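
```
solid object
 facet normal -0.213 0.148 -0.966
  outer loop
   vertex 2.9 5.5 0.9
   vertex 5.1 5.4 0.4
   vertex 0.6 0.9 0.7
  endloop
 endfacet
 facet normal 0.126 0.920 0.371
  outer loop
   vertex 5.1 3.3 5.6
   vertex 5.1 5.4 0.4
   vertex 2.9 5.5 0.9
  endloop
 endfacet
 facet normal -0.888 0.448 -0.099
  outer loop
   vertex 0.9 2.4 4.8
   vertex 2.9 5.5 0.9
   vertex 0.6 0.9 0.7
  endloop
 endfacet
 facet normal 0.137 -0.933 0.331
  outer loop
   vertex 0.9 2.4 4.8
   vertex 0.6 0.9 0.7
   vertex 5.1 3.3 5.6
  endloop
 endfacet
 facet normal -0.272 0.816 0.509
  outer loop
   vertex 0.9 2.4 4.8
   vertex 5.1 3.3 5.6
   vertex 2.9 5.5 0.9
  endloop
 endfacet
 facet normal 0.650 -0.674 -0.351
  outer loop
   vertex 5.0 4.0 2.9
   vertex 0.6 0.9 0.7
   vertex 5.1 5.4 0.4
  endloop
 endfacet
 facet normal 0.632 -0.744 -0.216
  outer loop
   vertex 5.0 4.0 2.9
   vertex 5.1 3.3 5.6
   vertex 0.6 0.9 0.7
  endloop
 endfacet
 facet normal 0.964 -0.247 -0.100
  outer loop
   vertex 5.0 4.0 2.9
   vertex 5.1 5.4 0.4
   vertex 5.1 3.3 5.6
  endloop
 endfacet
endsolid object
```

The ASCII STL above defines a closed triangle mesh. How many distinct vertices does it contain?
6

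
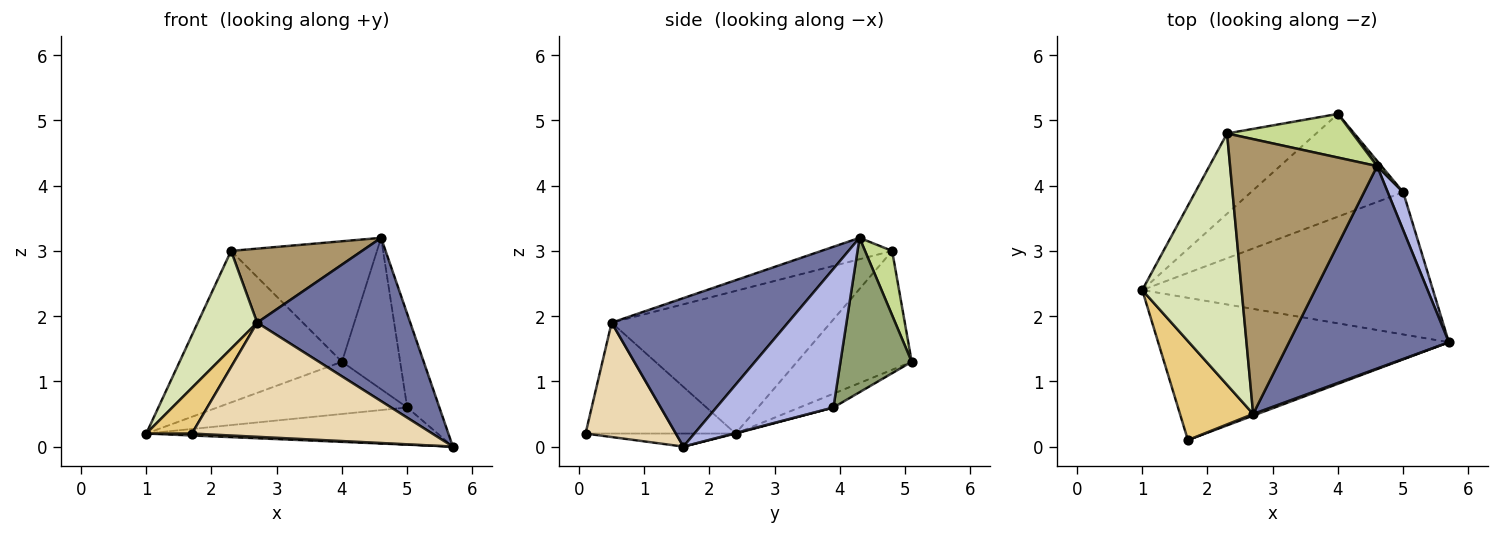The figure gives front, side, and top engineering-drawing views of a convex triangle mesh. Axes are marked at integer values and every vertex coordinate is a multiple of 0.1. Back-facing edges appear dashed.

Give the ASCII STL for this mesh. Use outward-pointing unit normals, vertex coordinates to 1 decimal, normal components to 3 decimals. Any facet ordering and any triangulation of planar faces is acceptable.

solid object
 facet normal 0.586 -0.509 0.631
  outer loop
   vertex 2.7 0.5 1.9
   vertex 5.7 1.6 0.0
   vertex 4.6 4.3 3.2
  endloop
 endfacet
 facet normal 0.002 0.253 -0.967
  outer loop
   vertex 5.0 3.9 0.6
   vertex 5.7 1.6 0.0
   vertex 1.0 2.4 0.2
  endloop
 endfacet
 facet normal -0.080 0.451 -0.889
  outer loop
   vertex 5.0 3.9 0.6
   vertex 1.0 2.4 0.2
   vertex 4.0 5.1 1.3
  endloop
 endfacet
 facet normal 0.959 0.264 0.107
  outer loop
   vertex 5.0 3.9 0.6
   vertex 4.6 4.3 3.2
   vertex 5.7 1.6 0.0
  endloop
 endfacet
 facet normal 0.774 0.632 0.022
  outer loop
   vertex 5.0 3.9 0.6
   vertex 4.0 5.1 1.3
   vertex 4.6 4.3 3.2
  endloop
 endfacet
 facet normal -0.529 0.750 -0.397
  outer loop
   vertex 2.3 4.8 3.0
   vertex 4.0 5.1 1.3
   vertex 1.0 2.4 0.2
  endloop
 endfacet
 facet normal 0.172 0.926 0.336
  outer loop
   vertex 2.3 4.8 3.0
   vertex 4.6 4.3 3.2
   vertex 4.0 5.1 1.3
  endloop
 endfacet
 facet normal -0.801 -0.217 0.558
  outer loop
   vertex 2.3 4.8 3.0
   vertex 1.0 2.4 0.2
   vertex 2.7 0.5 1.9
  endloop
 endfacet
 facet normal -0.139 -0.258 0.956
  outer loop
   vertex 2.3 4.8 3.0
   vertex 2.7 0.5 1.9
   vertex 4.6 4.3 3.2
  endloop
 endfacet
 facet normal -0.045 -0.014 -0.999
  outer loop
   vertex 1.7 0.1 0.2
   vertex 1.0 2.4 0.2
   vertex 5.7 1.6 0.0
  endloop
 endfacet
 facet normal -0.809 -0.246 0.534
  outer loop
   vertex 1.7 0.1 0.2
   vertex 2.7 0.5 1.9
   vertex 1.0 2.4 0.2
  endloop
 endfacet
 facet normal 0.352 -0.936 0.013
  outer loop
   vertex 1.7 0.1 0.2
   vertex 5.7 1.6 0.0
   vertex 2.7 0.5 1.9
  endloop
 endfacet
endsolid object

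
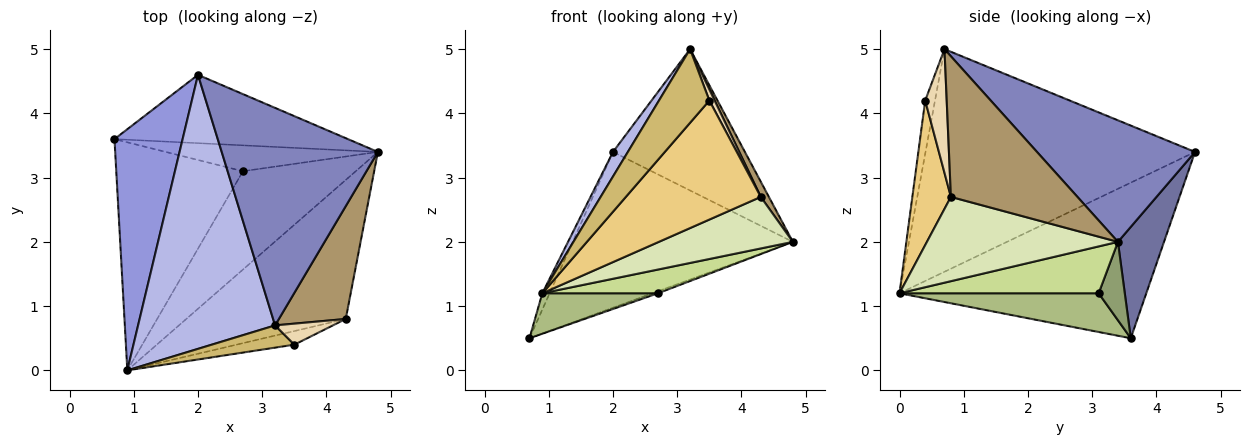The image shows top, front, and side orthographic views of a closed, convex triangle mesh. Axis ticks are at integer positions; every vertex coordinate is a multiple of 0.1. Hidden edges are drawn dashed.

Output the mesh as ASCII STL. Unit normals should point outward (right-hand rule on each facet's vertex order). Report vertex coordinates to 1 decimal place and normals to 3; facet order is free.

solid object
 facet normal 0.188 0.899 -0.395
  outer loop
   vertex 2.0 4.6 3.4
   vertex 4.8 3.4 2.0
   vertex 0.7 3.6 0.5
  endloop
 endfacet
 facet normal 0.547 0.456 0.702
  outer loop
   vertex 2.0 4.6 3.4
   vertex 3.2 0.7 5.0
   vertex 4.8 3.4 2.0
  endloop
 endfacet
 facet normal -0.916 0.027 0.401
  outer loop
   vertex 2.0 4.6 3.4
   vertex 0.7 3.6 0.5
   vertex 0.9 0.0 1.2
  endloop
 endfacet
 facet normal -0.851 -0.047 0.524
  outer loop
   vertex 2.0 4.6 3.4
   vertex 0.9 0.0 1.2
   vertex 3.2 0.7 5.0
  endloop
 endfacet
 facet normal 0.346 0.074 -0.935
  outer loop
   vertex 2.7 3.1 1.2
   vertex 0.7 3.6 0.5
   vertex 4.8 3.4 2.0
  endloop
 endfacet
 facet normal 0.288 -0.167 -0.943
  outer loop
   vertex 2.7 3.1 1.2
   vertex 0.9 0.0 1.2
   vertex 0.7 3.6 0.5
  endloop
 endfacet
 facet normal 0.374 -0.217 -0.901
  outer loop
   vertex 2.7 3.1 1.2
   vertex 4.8 3.4 2.0
   vertex 0.9 0.0 1.2
  endloop
 endfacet
 facet normal 0.444 -0.312 -0.840
  outer loop
   vertex 4.3 0.8 2.7
   vertex 0.9 0.0 1.2
   vertex 4.8 3.4 2.0
  endloop
 endfacet
 facet normal 0.902 -0.058 0.429
  outer loop
   vertex 4.3 0.8 2.7
   vertex 4.8 3.4 2.0
   vertex 3.2 0.7 5.0
  endloop
 endfacet
 facet normal -0.183 -0.941 0.284
  outer loop
   vertex 3.5 0.4 4.2
   vertex 3.2 0.7 5.0
   vertex 0.9 0.0 1.2
  endloop
 endfacet
 facet normal 0.273 -0.956 -0.109
  outer loop
   vertex 3.5 0.4 4.2
   vertex 0.9 0.0 1.2
   vertex 4.3 0.8 2.7
  endloop
 endfacet
 facet normal 0.884 -0.218 0.413
  outer loop
   vertex 3.5 0.4 4.2
   vertex 4.3 0.8 2.7
   vertex 3.2 0.7 5.0
  endloop
 endfacet
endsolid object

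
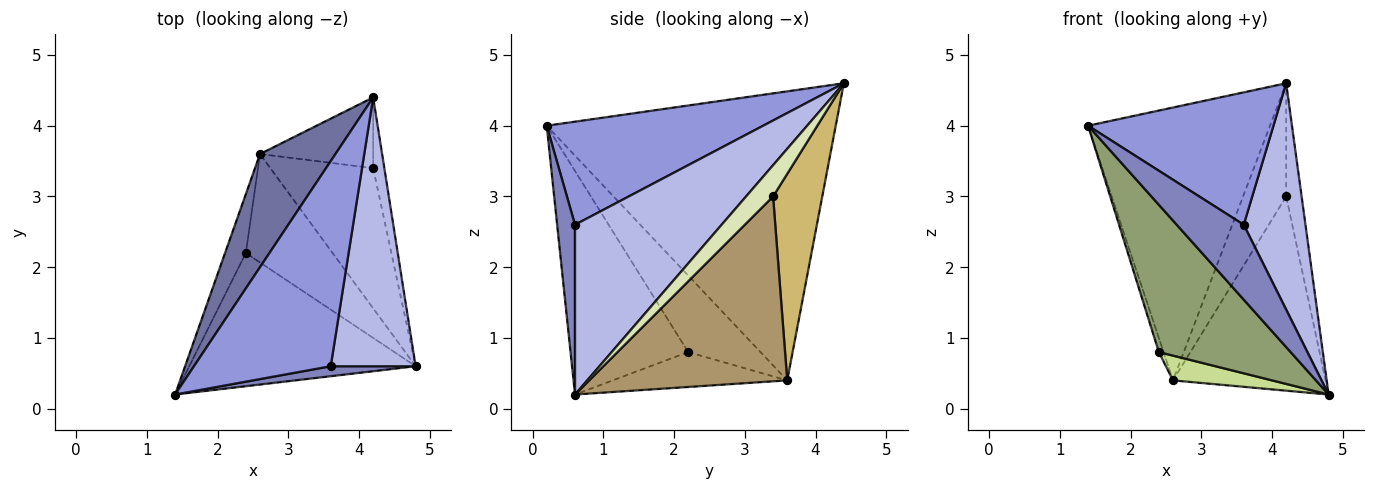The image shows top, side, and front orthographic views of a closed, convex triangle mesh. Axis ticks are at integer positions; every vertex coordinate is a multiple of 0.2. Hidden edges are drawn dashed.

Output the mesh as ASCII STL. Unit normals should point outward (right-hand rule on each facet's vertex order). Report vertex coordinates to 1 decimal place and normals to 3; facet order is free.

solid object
 facet normal -0.826 0.520 0.216
  outer loop
   vertex 2.6 3.6 0.4
   vertex 1.4 0.2 4.0
   vertex 4.2 4.4 4.6
  endloop
 endfacet
 facet normal 0.256 -0.958 0.128
  outer loop
   vertex 3.6 0.6 2.6
   vertex 1.4 0.2 4.0
   vertex 4.8 0.6 0.2
  endloop
 endfacet
 facet normal 0.535 -0.458 0.710
  outer loop
   vertex 3.6 0.6 2.6
   vertex 4.2 4.4 4.6
   vertex 1.4 0.2 4.0
  endloop
 endfacet
 facet normal 0.837 -0.352 0.419
  outer loop
   vertex 3.6 0.6 2.6
   vertex 4.8 0.6 0.2
   vertex 4.2 4.4 4.6
  endloop
 endfacet
 facet normal -0.552 -0.619 -0.559
  outer loop
   vertex 2.4 2.2 0.8
   vertex 4.8 0.6 0.2
   vertex 1.4 0.2 4.0
  endloop
 endfacet
 facet normal -0.963 0.063 -0.262
  outer loop
   vertex 2.4 2.2 0.8
   vertex 1.4 0.2 4.0
   vertex 2.6 3.6 0.4
  endloop
 endfacet
 facet normal -0.365 -0.207 -0.908
  outer loop
   vertex 2.4 2.2 0.8
   vertex 2.6 3.6 0.4
   vertex 4.8 0.6 0.2
  endloop
 endfacet
 facet normal 0.829 0.474 -0.296
  outer loop
   vertex 4.2 3.4 3.0
   vertex 4.2 4.4 4.6
   vertex 4.8 0.6 0.2
  endloop
 endfacet
 facet normal 0.725 0.559 -0.403
  outer loop
   vertex 4.2 3.4 3.0
   vertex 4.8 0.6 0.2
   vertex 2.6 3.6 0.4
  endloop
 endfacet
 facet normal 0.695 0.610 -0.381
  outer loop
   vertex 4.2 3.4 3.0
   vertex 2.6 3.6 0.4
   vertex 4.2 4.4 4.6
  endloop
 endfacet
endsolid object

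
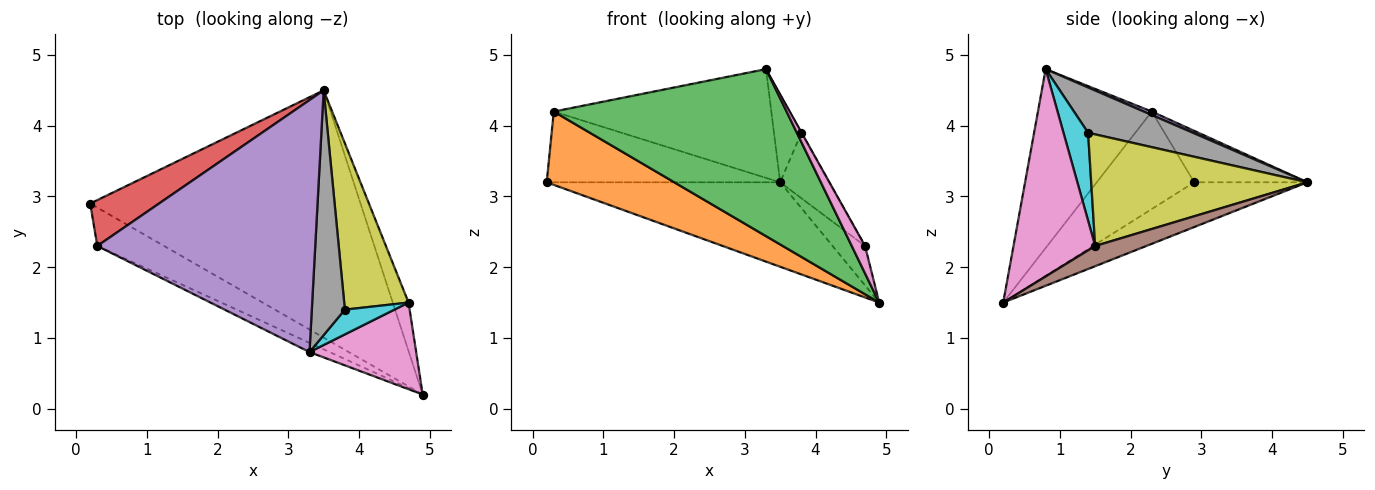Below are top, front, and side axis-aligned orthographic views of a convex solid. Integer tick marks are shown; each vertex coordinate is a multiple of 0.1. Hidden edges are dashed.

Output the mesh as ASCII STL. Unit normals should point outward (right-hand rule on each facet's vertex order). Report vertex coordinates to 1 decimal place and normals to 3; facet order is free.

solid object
 facet normal -0.155 0.319 -0.935
  outer loop
   vertex 3.5 4.5 3.2
   vertex 4.9 0.2 1.5
   vertex 0.2 2.9 3.2
  endloop
 endfacet
 facet normal -0.560 -0.734 -0.384
  outer loop
   vertex 0.3 2.3 4.2
   vertex 0.2 2.9 3.2
   vertex 4.9 0.2 1.5
  endloop
 endfacet
 facet normal -0.439 -0.897 -0.050
  outer loop
   vertex 0.3 2.3 4.2
   vertex 4.9 0.2 1.5
   vertex 3.3 0.8 4.8
  endloop
 endfacet
 facet normal -0.377 0.777 0.504
  outer loop
   vertex 0.3 2.3 4.2
   vertex 3.5 4.5 3.2
   vertex 0.2 2.9 3.2
  endloop
 endfacet
 facet normal 0.014 0.396 0.918
  outer loop
   vertex 0.3 2.3 4.2
   vertex 3.3 0.8 4.8
   vertex 3.5 4.5 3.2
  endloop
 endfacet
 facet normal 0.705 0.447 -0.550
  outer loop
   vertex 4.7 1.5 2.3
   vertex 4.9 0.2 1.5
   vertex 3.5 4.5 3.2
  endloop
 endfacet
 facet normal 0.880 -0.143 0.453
  outer loop
   vertex 4.7 1.5 2.3
   vertex 3.3 0.8 4.8
   vertex 4.9 0.2 1.5
  endloop
 endfacet
 facet normal 0.790 0.207 0.577
  outer loop
   vertex 3.8 1.4 3.9
   vertex 3.5 4.5 3.2
   vertex 3.3 0.8 4.8
  endloop
 endfacet
 facet normal 0.850 0.193 0.490
  outer loop
   vertex 3.8 1.4 3.9
   vertex 4.7 1.5 2.3
   vertex 3.5 4.5 3.2
  endloop
 endfacet
 facet normal 0.871 0.010 0.491
  outer loop
   vertex 3.8 1.4 3.9
   vertex 3.3 0.8 4.8
   vertex 4.7 1.5 2.3
  endloop
 endfacet
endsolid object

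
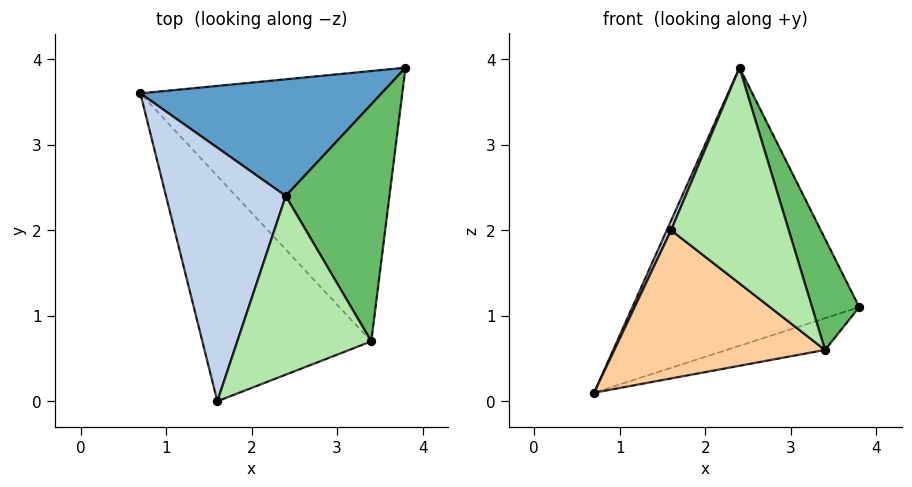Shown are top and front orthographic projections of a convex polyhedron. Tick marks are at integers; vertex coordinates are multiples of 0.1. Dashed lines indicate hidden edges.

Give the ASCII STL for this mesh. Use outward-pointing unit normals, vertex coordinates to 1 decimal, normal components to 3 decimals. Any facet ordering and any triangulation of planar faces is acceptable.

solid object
 facet normal -0.209 0.902 0.378
  outer loop
   vertex 2.4 2.4 3.9
   vertex 3.8 3.9 1.1
   vertex 0.7 3.6 0.1
  endloop
 endfacet
 facet normal -0.914 -0.015 0.404
  outer loop
   vertex 2.4 2.4 3.9
   vertex 0.7 3.6 0.1
   vertex 1.6 0.0 2.0
  endloop
 endfacet
 facet normal 0.295 0.111 -0.949
  outer loop
   vertex 3.4 0.7 0.6
   vertex 0.7 3.6 0.1
   vertex 3.8 3.9 1.1
  endloop
 endfacet
 facet normal -0.400 -0.504 -0.766
  outer loop
   vertex 3.4 0.7 0.6
   vertex 1.6 0.0 2.0
   vertex 0.7 3.6 0.1
  endloop
 endfacet
 facet normal 0.915 -0.171 0.366
  outer loop
   vertex 3.4 0.7 0.6
   vertex 3.8 3.9 1.1
   vertex 2.4 2.4 3.9
  endloop
 endfacet
 facet normal 0.623 -0.603 0.499
  outer loop
   vertex 3.4 0.7 0.6
   vertex 2.4 2.4 3.9
   vertex 1.6 0.0 2.0
  endloop
 endfacet
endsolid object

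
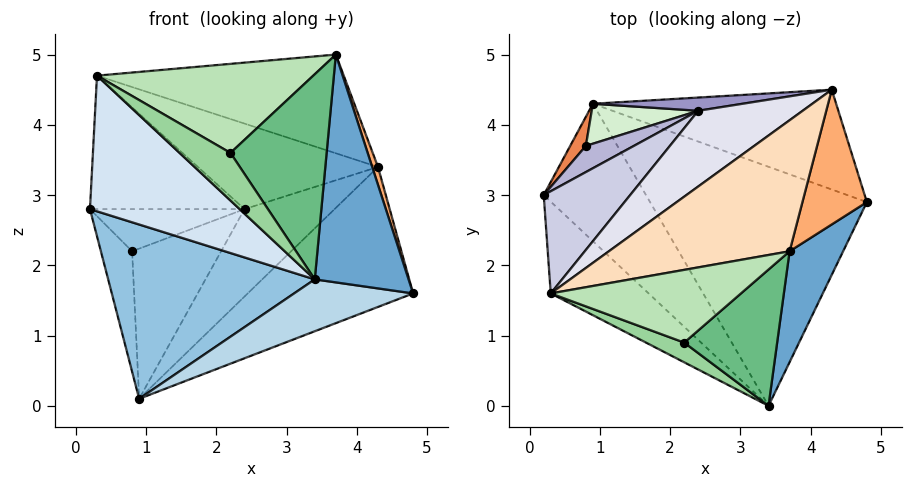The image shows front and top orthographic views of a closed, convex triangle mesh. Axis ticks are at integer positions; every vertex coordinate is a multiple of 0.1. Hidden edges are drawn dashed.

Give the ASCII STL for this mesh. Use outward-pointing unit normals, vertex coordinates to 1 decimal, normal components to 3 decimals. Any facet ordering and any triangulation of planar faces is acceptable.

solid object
 facet normal 0.887 -0.414 0.202
  outer loop
   vertex 3.7 2.2 5.0
   vertex 3.4 0.0 1.8
   vertex 4.8 2.9 1.6
  endloop
 endfacet
 facet normal -0.681 -0.575 -0.453
  outer loop
   vertex 0.9 4.3 0.1
   vertex 3.4 0.0 1.8
   vertex 0.2 3.0 2.8
  endloop
 endfacet
 facet normal 0.287 -0.203 -0.936
  outer loop
   vertex 0.9 4.3 0.1
   vertex 4.8 2.9 1.6
   vertex 3.4 0.0 1.8
  endloop
 endfacet
 facet normal -0.689 -0.600 -0.406
  outer loop
   vertex 0.3 1.6 4.7
   vertex 0.2 3.0 2.8
   vertex 3.4 0.0 1.8
  endloop
 endfacet
 facet normal -0.669 0.723 0.175
  outer loop
   vertex 0.8 3.7 2.2
   vertex 0.9 4.3 0.1
   vertex 0.2 3.0 2.8
  endloop
 endfacet
 facet normal 0.953 -0.040 0.300
  outer loop
   vertex 4.3 4.5 3.4
   vertex 3.7 2.2 5.0
   vertex 4.8 2.9 1.6
  endloop
 endfacet
 facet normal 0.458 0.724 -0.516
  outer loop
   vertex 4.3 4.5 3.4
   vertex 4.8 2.9 1.6
   vertex 0.9 4.3 0.1
  endloop
 endfacet
 facet normal -0.174 0.593 0.787
  outer loop
   vertex 4.3 4.5 3.4
   vertex 0.3 1.6 4.7
   vertex 3.7 2.2 5.0
  endloop
 endfacet
 facet normal 0.201 -0.816 0.542
  outer loop
   vertex 2.2 0.9 3.6
   vertex 3.4 0.0 1.8
   vertex 3.7 2.2 5.0
  endloop
 endfacet
 facet normal -0.118 -0.917 0.380
  outer loop
   vertex 2.2 0.9 3.6
   vertex 0.3 1.6 4.7
   vertex 3.4 0.0 1.8
  endloop
 endfacet
 facet normal 0.081 -0.772 0.630
  outer loop
   vertex 2.2 0.9 3.6
   vertex 3.7 2.2 5.0
   vertex 0.3 1.6 4.7
  endloop
 endfacet
 facet normal -0.370 0.898 0.239
  outer loop
   vertex 2.4 4.2 2.8
   vertex 0.9 4.3 0.1
   vertex 0.8 3.7 2.2
  endloop
 endfacet
 facet normal -0.199 0.969 0.147
  outer loop
   vertex 2.4 4.2 2.8
   vertex 4.3 4.5 3.4
   vertex 0.9 4.3 0.1
  endloop
 endfacet
 facet normal -0.420 0.771 0.479
  outer loop
   vertex 2.4 4.2 2.8
   vertex 0.8 3.7 2.2
   vertex 0.2 3.0 2.8
  endloop
 endfacet
 facet normal -0.397 0.729 0.558
  outer loop
   vertex 2.4 4.2 2.8
   vertex 0.2 3.0 2.8
   vertex 0.3 1.6 4.7
  endloop
 endfacet
 facet normal -0.311 0.712 0.630
  outer loop
   vertex 2.4 4.2 2.8
   vertex 0.3 1.6 4.7
   vertex 4.3 4.5 3.4
  endloop
 endfacet
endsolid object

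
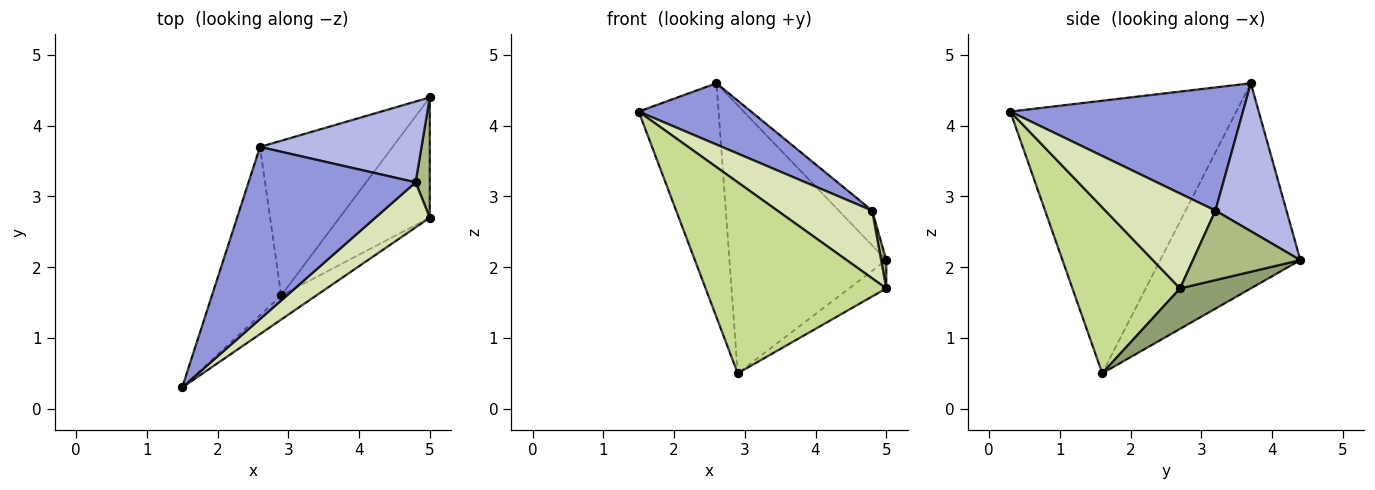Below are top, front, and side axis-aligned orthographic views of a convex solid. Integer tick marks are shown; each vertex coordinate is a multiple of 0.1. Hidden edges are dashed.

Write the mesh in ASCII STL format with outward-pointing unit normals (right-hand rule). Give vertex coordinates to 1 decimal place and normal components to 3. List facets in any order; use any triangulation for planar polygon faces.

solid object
 facet normal -0.917 0.324 -0.233
  outer loop
   vertex 2.9 1.6 0.5
   vertex 1.5 0.3 4.2
   vertex 2.6 3.7 4.6
  endloop
 endfacet
 facet normal -0.612 0.685 -0.396
  outer loop
   vertex 2.9 1.6 0.5
   vertex 2.6 3.7 4.6
   vertex 5.0 4.4 2.1
  endloop
 endfacet
 facet normal 0.570 -0.276 0.774
  outer loop
   vertex 4.8 3.2 2.8
   vertex 2.6 3.7 4.6
   vertex 1.5 0.3 4.2
  endloop
 endfacet
 facet normal 0.644 0.303 0.703
  outer loop
   vertex 4.8 3.2 2.8
   vertex 5.0 4.4 2.1
   vertex 2.6 3.7 4.6
  endloop
 endfacet
 facet normal 0.400 0.210 -0.892
  outer loop
   vertex 5.0 2.7 1.7
   vertex 2.9 1.6 0.5
   vertex 5.0 4.4 2.1
  endloop
 endfacet
 facet normal 0.979 -0.047 0.199
  outer loop
   vertex 5.0 2.7 1.7
   vertex 5.0 4.4 2.1
   vertex 4.8 3.2 2.8
  endloop
 endfacet
 facet normal 0.509 -0.854 -0.108
  outer loop
   vertex 5.0 2.7 1.7
   vertex 1.5 0.3 4.2
   vertex 2.9 1.6 0.5
  endloop
 endfacet
 facet normal 0.695 -0.599 0.398
  outer loop
   vertex 5.0 2.7 1.7
   vertex 4.8 3.2 2.8
   vertex 1.5 0.3 4.2
  endloop
 endfacet
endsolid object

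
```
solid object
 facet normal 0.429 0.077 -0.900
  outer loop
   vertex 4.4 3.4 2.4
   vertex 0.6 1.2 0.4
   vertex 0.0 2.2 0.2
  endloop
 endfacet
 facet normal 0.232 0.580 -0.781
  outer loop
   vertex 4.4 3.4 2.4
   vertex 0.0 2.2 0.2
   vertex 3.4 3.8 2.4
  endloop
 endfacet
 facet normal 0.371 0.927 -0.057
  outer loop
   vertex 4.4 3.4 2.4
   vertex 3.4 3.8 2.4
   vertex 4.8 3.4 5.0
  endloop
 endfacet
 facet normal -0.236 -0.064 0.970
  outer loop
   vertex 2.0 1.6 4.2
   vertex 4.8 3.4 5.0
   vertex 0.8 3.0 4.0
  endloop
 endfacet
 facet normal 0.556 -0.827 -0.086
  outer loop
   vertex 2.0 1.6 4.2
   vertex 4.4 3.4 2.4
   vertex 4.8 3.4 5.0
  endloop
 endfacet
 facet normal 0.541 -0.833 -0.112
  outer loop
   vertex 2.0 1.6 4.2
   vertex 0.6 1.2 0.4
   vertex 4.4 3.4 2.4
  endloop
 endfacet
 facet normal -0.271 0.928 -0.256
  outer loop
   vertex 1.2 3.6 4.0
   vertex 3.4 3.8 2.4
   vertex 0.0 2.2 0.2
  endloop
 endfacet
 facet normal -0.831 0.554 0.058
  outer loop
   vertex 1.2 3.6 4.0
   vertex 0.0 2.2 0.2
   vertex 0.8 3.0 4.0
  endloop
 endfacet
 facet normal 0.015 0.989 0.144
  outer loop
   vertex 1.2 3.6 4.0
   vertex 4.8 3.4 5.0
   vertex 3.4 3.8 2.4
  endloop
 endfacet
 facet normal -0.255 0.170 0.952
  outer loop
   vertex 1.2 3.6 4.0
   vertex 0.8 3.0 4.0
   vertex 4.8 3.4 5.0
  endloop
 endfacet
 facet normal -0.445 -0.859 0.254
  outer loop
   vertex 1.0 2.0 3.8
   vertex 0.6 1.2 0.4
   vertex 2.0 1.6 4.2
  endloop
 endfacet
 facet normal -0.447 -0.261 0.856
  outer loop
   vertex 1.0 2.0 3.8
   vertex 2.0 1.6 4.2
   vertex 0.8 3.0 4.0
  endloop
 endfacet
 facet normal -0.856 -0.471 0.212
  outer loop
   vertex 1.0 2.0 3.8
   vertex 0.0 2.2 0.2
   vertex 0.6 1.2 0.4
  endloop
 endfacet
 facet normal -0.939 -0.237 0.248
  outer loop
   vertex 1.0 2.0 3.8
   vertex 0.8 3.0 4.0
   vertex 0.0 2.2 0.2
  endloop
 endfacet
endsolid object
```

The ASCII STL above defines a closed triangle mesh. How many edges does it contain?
21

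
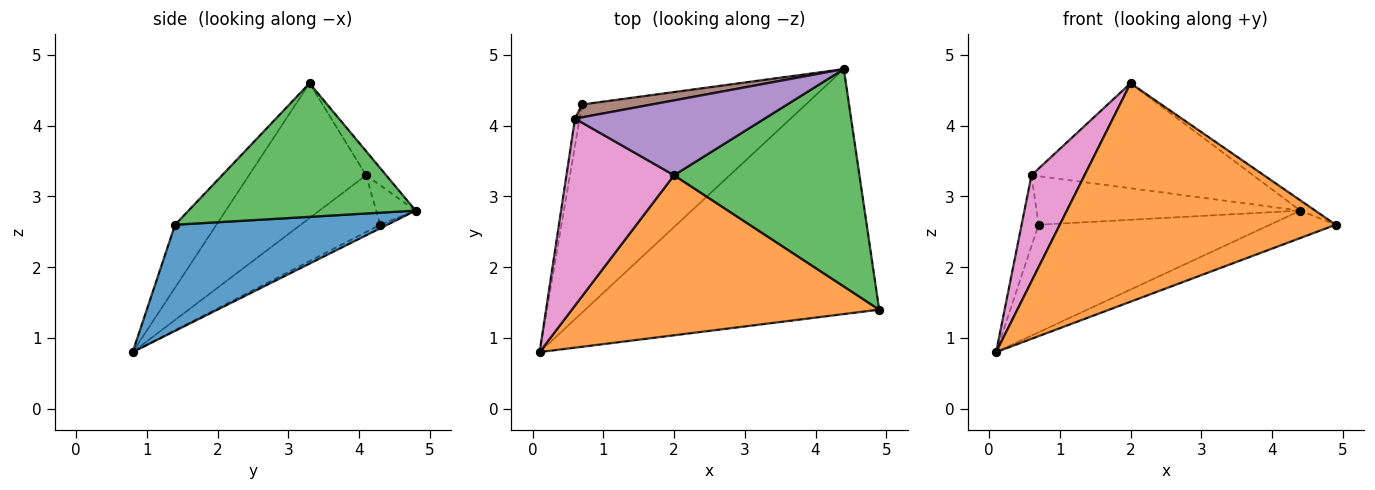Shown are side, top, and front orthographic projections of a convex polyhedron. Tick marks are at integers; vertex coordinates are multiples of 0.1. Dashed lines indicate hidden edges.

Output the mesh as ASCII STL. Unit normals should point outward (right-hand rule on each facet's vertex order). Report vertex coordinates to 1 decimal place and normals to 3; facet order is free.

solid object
 facet normal 0.338 0.105 -0.935
  outer loop
   vertex 4.4 4.8 2.8
   vertex 4.9 1.4 2.6
   vertex 0.1 0.8 0.8
  endloop
 endfacet
 facet normal -0.120 -0.801 0.587
  outer loop
   vertex 2.0 3.3 4.6
   vertex 0.1 0.8 0.8
   vertex 4.9 1.4 2.6
  endloop
 endfacet
 facet normal 0.584 0.038 0.811
  outer loop
   vertex 2.0 3.3 4.6
   vertex 4.9 1.4 2.6
   vertex 4.4 4.8 2.8
  endloop
 endfacet
 facet normal -0.014 0.459 -0.888
  outer loop
   vertex 0.7 4.3 2.6
   vertex 4.4 4.8 2.8
   vertex 0.1 0.8 0.8
  endloop
 endfacet
 facet normal -0.073 0.812 0.579
  outer loop
   vertex 0.6 4.1 3.3
   vertex 2.0 3.3 4.6
   vertex 4.4 4.8 2.8
  endloop
 endfacet
 facet normal -0.143 0.957 0.253
  outer loop
   vertex 0.6 4.1 3.3
   vertex 4.4 4.8 2.8
   vertex 0.7 4.3 2.6
  endloop
 endfacet
 facet normal -0.737 -0.334 0.588
  outer loop
   vertex 0.6 4.1 3.3
   vertex 0.1 0.8 0.8
   vertex 2.0 3.3 4.6
  endloop
 endfacet
 facet normal -0.975 0.208 -0.080
  outer loop
   vertex 0.6 4.1 3.3
   vertex 0.7 4.3 2.6
   vertex 0.1 0.8 0.8
  endloop
 endfacet
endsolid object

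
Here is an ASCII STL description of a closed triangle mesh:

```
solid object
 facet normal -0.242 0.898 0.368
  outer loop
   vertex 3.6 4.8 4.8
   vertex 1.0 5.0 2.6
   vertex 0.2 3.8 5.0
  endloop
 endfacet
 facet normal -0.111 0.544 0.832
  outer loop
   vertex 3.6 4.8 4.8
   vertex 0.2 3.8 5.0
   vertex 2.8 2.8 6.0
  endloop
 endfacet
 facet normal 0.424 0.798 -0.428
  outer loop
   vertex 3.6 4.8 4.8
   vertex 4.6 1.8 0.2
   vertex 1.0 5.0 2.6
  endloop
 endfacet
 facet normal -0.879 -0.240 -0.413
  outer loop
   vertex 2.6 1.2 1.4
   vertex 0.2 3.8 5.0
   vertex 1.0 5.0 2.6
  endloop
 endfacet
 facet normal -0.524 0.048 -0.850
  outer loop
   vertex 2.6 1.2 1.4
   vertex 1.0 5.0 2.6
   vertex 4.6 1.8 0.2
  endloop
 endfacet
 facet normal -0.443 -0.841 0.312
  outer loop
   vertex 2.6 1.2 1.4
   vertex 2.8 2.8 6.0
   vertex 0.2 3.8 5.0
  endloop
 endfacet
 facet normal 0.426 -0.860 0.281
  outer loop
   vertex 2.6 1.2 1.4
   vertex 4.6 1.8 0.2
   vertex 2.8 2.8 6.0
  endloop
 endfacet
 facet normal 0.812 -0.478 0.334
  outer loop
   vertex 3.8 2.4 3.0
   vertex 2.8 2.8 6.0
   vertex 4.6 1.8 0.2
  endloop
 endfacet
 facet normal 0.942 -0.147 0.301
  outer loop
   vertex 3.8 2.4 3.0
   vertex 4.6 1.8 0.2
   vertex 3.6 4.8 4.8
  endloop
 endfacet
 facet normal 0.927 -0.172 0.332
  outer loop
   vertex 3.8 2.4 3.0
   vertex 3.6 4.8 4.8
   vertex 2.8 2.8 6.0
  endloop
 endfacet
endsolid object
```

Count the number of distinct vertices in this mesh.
7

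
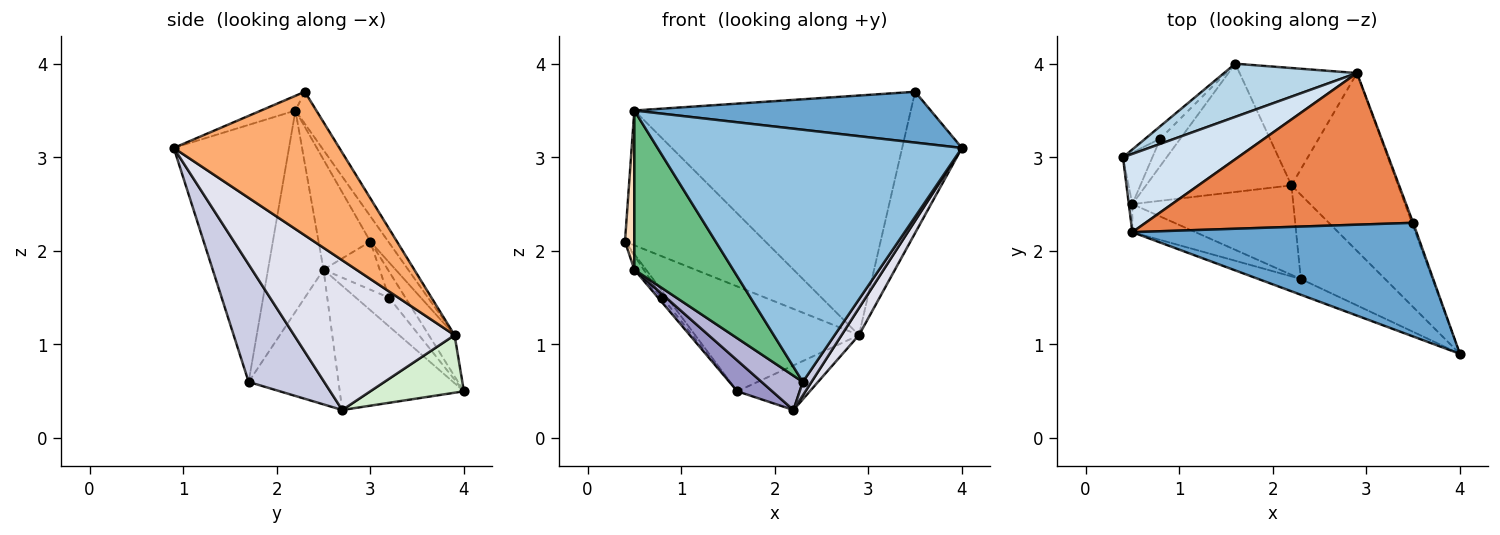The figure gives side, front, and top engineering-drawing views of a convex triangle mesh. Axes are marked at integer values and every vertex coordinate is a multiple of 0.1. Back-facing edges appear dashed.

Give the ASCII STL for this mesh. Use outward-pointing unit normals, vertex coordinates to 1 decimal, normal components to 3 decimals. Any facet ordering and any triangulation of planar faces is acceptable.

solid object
 facet normal -0.047 -0.408 0.912
  outer loop
   vertex 0.5 2.2 3.5
   vertex 4.0 0.9 3.1
   vertex 3.5 2.3 3.7
  endloop
 endfacet
 facet normal -0.353 -0.934 -0.058
  outer loop
   vertex 0.5 2.2 3.5
   vertex 2.3 1.7 0.6
   vertex 4.0 0.9 3.1
  endloop
 endfacet
 facet normal -0.139 0.883 0.448
  outer loop
   vertex 2.9 3.9 1.1
   vertex 1.6 4.0 0.5
   vertex 0.4 3.0 2.1
  endloop
 endfacet
 facet normal -0.110 0.860 0.499
  outer loop
   vertex 2.9 3.9 1.1
   vertex 0.4 3.0 2.1
   vertex 0.5 2.2 3.5
  endloop
 endfacet
 facet normal -0.064 0.843 0.534
  outer loop
   vertex 2.9 3.9 1.1
   vertex 0.5 2.2 3.5
   vertex 3.5 2.3 3.7
  endloop
 endfacet
 facet normal 0.941 0.339 -0.008
  outer loop
   vertex 2.9 3.9 1.1
   vertex 3.5 2.3 3.7
   vertex 4.0 0.9 3.1
  endloop
 endfacet
 facet normal -0.843 0.241 -0.482
  outer loop
   vertex 0.8 3.2 1.5
   vertex 0.4 3.0 2.1
   vertex 1.6 4.0 0.5
  endloop
 endfacet
 facet normal -0.984 -0.178 -0.031
  outer loop
   vertex 0.5 2.5 1.8
   vertex 0.5 2.2 3.5
   vertex 0.4 3.0 2.1
  endloop
 endfacet
 facet normal -0.484 -0.862 -0.152
  outer loop
   vertex 0.5 2.5 1.8
   vertex 2.3 1.7 0.6
   vertex 0.5 2.2 3.5
  endloop
 endfacet
 facet normal -0.845 0.141 -0.516
  outer loop
   vertex 0.5 2.5 1.8
   vertex 0.4 3.0 2.1
   vertex 0.8 3.2 1.5
  endloop
 endfacet
 facet normal -0.816 0.106 -0.568
  outer loop
   vertex 0.5 2.5 1.8
   vertex 0.8 3.2 1.5
   vertex 1.6 4.0 0.5
  endloop
 endfacet
 facet normal 0.417 0.323 -0.850
  outer loop
   vertex 2.2 2.7 0.3
   vertex 1.6 4.0 0.5
   vertex 2.9 3.9 1.1
  endloop
 endfacet
 facet normal -0.639 -0.180 -0.748
  outer loop
   vertex 2.2 2.7 0.3
   vertex 0.5 2.5 1.8
   vertex 1.6 4.0 0.5
  endloop
 endfacet
 facet normal -0.616 -0.282 -0.736
  outer loop
   vertex 2.2 2.7 0.3
   vertex 2.3 1.7 0.6
   vertex 0.5 2.5 1.8
  endloop
 endfacet
 facet normal 0.809 -0.093 -0.580
  outer loop
   vertex 2.2 2.7 0.3
   vertex 4.0 0.9 3.1
   vertex 2.3 1.7 0.6
  endloop
 endfacet
 facet normal 0.811 -0.088 -0.578
  outer loop
   vertex 2.2 2.7 0.3
   vertex 2.9 3.9 1.1
   vertex 4.0 0.9 3.1
  endloop
 endfacet
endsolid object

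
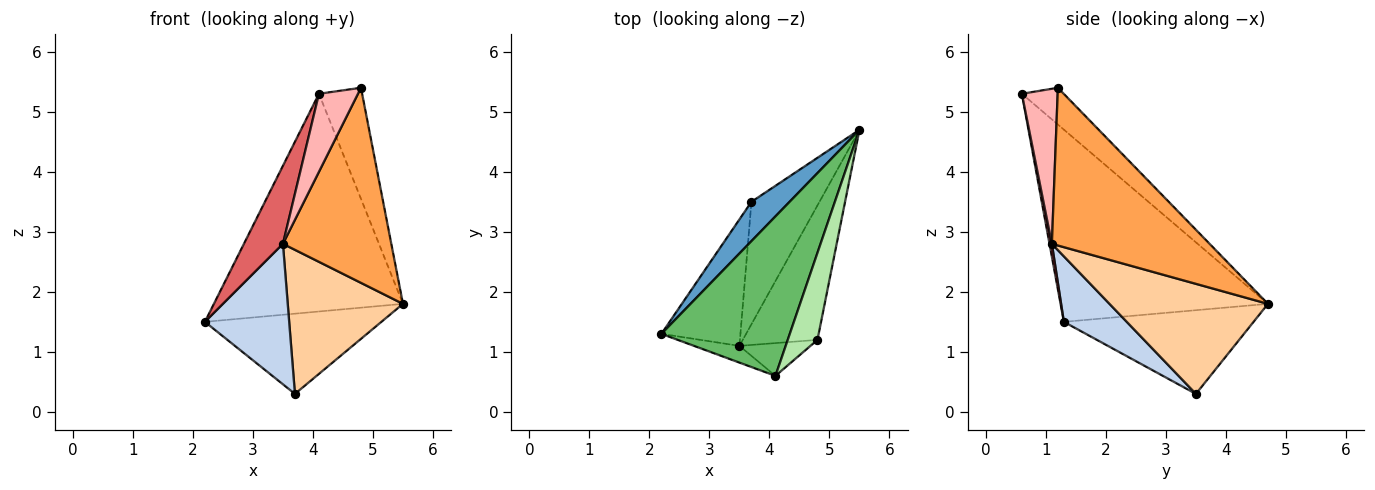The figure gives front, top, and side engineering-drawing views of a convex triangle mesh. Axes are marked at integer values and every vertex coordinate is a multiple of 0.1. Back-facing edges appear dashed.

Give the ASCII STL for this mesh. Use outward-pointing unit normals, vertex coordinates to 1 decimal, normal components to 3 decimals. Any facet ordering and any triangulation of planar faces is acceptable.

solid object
 facet normal -0.695 0.646 0.316
  outer loop
   vertex 3.7 3.5 0.3
   vertex 2.2 1.3 1.5
   vertex 5.5 4.7 1.8
  endloop
 endfacet
 facet normal 0.485 -0.650 -0.585
  outer loop
   vertex 3.5 1.1 2.8
   vertex 2.2 1.3 1.5
   vertex 3.7 3.5 0.3
  endloop
 endfacet
 facet normal 0.768 -0.528 -0.364
  outer loop
   vertex 3.5 1.1 2.8
   vertex 5.5 4.7 1.8
   vertex 4.8 1.2 5.4
  endloop
 endfacet
 facet normal 0.723 -0.526 -0.447
  outer loop
   vertex 3.5 1.1 2.8
   vertex 3.7 3.5 0.3
   vertex 5.5 4.7 1.8
  endloop
 endfacet
 facet normal -0.663 0.604 0.443
  outer loop
   vertex 4.1 0.6 5.3
   vertex 5.5 4.7 1.8
   vertex 2.2 1.3 1.5
  endloop
 endfacet
 facet normal -0.606 0.626 0.490
  outer loop
   vertex 4.1 0.6 5.3
   vertex 4.8 1.2 5.4
   vertex 5.5 4.7 1.8
  endloop
 endfacet
 facet normal 0.059 -0.976 -0.209
  outer loop
   vertex 4.1 0.6 5.3
   vertex 2.2 1.3 1.5
   vertex 3.5 1.1 2.8
  endloop
 endfacet
 facet normal 0.646 -0.704 -0.296
  outer loop
   vertex 4.1 0.6 5.3
   vertex 3.5 1.1 2.8
   vertex 4.8 1.2 5.4
  endloop
 endfacet
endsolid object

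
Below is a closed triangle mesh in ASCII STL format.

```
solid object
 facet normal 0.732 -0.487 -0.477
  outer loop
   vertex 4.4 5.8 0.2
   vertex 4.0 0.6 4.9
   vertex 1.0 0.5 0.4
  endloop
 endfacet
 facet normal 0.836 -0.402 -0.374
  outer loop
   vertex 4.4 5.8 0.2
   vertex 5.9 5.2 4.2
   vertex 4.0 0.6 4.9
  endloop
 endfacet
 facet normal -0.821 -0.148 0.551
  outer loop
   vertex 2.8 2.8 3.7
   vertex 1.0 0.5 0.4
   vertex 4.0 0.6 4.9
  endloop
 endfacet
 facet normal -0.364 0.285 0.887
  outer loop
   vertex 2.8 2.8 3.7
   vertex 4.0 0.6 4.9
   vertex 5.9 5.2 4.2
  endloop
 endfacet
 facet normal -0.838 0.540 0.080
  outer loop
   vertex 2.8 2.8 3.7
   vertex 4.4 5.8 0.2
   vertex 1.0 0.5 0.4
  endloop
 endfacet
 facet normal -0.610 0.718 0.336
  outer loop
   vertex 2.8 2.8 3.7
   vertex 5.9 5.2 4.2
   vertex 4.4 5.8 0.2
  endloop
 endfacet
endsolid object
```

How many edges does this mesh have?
9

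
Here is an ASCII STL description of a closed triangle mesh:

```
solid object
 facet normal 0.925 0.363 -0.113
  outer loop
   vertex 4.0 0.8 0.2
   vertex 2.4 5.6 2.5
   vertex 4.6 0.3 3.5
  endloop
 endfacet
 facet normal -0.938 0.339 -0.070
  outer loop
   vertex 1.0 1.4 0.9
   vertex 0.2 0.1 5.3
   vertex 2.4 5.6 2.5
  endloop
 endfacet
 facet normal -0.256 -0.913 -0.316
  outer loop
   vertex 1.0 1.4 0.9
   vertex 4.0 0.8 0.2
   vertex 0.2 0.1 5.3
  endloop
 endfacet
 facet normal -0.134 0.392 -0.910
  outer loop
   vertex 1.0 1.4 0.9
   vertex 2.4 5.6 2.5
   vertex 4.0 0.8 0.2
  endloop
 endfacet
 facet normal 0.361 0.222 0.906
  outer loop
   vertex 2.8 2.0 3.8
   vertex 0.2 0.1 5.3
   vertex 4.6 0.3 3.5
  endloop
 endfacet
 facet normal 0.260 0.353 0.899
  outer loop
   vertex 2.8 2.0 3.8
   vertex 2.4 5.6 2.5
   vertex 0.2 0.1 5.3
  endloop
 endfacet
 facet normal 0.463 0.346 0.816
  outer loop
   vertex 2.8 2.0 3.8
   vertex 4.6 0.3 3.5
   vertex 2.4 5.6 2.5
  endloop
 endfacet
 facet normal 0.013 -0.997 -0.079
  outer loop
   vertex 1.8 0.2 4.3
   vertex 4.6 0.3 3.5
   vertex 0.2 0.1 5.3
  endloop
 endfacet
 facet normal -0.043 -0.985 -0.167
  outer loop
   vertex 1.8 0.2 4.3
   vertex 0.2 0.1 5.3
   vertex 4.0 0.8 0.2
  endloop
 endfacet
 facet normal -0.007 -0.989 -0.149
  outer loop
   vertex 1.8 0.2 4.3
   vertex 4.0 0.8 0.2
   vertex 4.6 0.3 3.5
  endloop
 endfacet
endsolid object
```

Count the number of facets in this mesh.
10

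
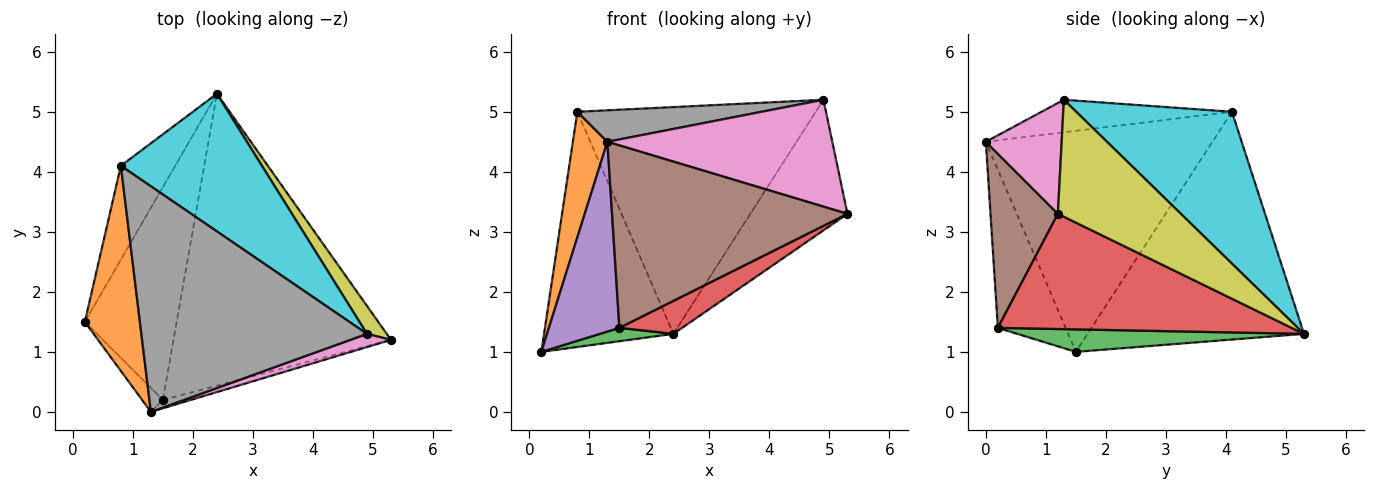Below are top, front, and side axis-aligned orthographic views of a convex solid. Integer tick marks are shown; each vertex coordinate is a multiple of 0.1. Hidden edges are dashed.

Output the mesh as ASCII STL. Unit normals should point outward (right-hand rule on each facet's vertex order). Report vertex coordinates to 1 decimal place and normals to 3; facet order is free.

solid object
 facet normal -0.841 0.503 -0.201
  outer loop
   vertex 0.8 4.1 5.0
   vertex 2.4 5.3 1.3
   vertex 0.2 1.5 1.0
  endloop
 endfacet
 facet normal -0.960 -0.146 0.239
  outer loop
   vertex 0.8 4.1 5.0
   vertex 0.2 1.5 1.0
   vertex 1.3 0.0 4.5
  endloop
 endfacet
 facet normal 0.237 -0.061 -0.970
  outer loop
   vertex 1.5 0.2 1.4
   vertex 0.2 1.5 1.0
   vertex 2.4 5.3 1.3
  endloop
 endfacet
 facet normal 0.466 -0.099 -0.879
  outer loop
   vertex 1.5 0.2 1.4
   vertex 2.4 5.3 1.3
   vertex 5.3 1.2 3.3
  endloop
 endfacet
 facet normal -0.690 -0.718 -0.091
  outer loop
   vertex 1.5 0.2 1.4
   vertex 1.3 0.0 4.5
   vertex 0.2 1.5 1.0
  endloop
 endfacet
 facet normal 0.275 -0.960 -0.044
  outer loop
   vertex 1.5 0.2 1.4
   vertex 5.3 1.2 3.3
   vertex 1.3 0.0 4.5
  endloop
 endfacet
 facet normal 0.317 -0.941 0.116
  outer loop
   vertex 4.9 1.3 5.2
   vertex 1.3 0.0 4.5
   vertex 5.3 1.2 3.3
  endloop
 endfacet
 facet normal -0.141 -0.137 0.980
  outer loop
   vertex 4.9 1.3 5.2
   vertex 0.8 4.1 5.0
   vertex 1.3 0.0 4.5
  endloop
 endfacet
 facet normal 0.778 0.614 0.131
  outer loop
   vertex 4.9 1.3 5.2
   vertex 5.3 1.2 3.3
   vertex 2.4 5.3 1.3
  endloop
 endfacet
 facet normal 0.488 0.746 0.453
  outer loop
   vertex 4.9 1.3 5.2
   vertex 2.4 5.3 1.3
   vertex 0.8 4.1 5.0
  endloop
 endfacet
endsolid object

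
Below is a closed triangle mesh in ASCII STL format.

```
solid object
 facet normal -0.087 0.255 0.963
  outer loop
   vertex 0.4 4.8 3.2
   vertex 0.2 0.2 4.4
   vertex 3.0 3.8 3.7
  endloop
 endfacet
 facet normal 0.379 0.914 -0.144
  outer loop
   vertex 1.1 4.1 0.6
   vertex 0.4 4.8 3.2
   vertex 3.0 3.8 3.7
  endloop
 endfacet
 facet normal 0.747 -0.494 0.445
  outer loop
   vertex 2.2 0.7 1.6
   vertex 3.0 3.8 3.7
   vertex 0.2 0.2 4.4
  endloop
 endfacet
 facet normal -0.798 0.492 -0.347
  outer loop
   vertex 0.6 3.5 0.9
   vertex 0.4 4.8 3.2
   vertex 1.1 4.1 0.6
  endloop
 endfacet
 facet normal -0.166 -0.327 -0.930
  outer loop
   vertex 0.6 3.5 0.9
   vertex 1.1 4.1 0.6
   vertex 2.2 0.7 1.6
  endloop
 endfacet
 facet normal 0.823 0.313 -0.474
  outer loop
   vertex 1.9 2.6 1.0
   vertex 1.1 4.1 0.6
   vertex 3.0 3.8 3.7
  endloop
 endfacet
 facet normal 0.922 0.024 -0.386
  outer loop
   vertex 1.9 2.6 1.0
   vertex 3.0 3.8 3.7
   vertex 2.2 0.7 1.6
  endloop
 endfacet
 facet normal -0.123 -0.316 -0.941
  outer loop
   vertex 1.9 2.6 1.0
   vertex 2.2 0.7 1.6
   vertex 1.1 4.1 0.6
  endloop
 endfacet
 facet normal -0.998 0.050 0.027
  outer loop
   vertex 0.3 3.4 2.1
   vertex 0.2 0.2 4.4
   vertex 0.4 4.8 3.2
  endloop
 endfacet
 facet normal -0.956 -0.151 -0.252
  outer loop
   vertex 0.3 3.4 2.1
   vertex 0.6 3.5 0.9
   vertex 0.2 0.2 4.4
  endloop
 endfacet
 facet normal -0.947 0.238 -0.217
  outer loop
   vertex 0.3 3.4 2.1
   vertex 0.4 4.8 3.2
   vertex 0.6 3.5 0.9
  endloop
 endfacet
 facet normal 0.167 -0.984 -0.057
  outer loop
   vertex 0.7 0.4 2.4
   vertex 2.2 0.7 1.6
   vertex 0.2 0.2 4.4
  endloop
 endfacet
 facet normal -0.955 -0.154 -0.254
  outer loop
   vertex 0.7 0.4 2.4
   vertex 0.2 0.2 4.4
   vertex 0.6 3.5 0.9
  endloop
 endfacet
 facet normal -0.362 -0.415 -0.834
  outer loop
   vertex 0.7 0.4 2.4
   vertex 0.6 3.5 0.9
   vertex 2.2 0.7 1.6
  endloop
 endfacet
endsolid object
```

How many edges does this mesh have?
21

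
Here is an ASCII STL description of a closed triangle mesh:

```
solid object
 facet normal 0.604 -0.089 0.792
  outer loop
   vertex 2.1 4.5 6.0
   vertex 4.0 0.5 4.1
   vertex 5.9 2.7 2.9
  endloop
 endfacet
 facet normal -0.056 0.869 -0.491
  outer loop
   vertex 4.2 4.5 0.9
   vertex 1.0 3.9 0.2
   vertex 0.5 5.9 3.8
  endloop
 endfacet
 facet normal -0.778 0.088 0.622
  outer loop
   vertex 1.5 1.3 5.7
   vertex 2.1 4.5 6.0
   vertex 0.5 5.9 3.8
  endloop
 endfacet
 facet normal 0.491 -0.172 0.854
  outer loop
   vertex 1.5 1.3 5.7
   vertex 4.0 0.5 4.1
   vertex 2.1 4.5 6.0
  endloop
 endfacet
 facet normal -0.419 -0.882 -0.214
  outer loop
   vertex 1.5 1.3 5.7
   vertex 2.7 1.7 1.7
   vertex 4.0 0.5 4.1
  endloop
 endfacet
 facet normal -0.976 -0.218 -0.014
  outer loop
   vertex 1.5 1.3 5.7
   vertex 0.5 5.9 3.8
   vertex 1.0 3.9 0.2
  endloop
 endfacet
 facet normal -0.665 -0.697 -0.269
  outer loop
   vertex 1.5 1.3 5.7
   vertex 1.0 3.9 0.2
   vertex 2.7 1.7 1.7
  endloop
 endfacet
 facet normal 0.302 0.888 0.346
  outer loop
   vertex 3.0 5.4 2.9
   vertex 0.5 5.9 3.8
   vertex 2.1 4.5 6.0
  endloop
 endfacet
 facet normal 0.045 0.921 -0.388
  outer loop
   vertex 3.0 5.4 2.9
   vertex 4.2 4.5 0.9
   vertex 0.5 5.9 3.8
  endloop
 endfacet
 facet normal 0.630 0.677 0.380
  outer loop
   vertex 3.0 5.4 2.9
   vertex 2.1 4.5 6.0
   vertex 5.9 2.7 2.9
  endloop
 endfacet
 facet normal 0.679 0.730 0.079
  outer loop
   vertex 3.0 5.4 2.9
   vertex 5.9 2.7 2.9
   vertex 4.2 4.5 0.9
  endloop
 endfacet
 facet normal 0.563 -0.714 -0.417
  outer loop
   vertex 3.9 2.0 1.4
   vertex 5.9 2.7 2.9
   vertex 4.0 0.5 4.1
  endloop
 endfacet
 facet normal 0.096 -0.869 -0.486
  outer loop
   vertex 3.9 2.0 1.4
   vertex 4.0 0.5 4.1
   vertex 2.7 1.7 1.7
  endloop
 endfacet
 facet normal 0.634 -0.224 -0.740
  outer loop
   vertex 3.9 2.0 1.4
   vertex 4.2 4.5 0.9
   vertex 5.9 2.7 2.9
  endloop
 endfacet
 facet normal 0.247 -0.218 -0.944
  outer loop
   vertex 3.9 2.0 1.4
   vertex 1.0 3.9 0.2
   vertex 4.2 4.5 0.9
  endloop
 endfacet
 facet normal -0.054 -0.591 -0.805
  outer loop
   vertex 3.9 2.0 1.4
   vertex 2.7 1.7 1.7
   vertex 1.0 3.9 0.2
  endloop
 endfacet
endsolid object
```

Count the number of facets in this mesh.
16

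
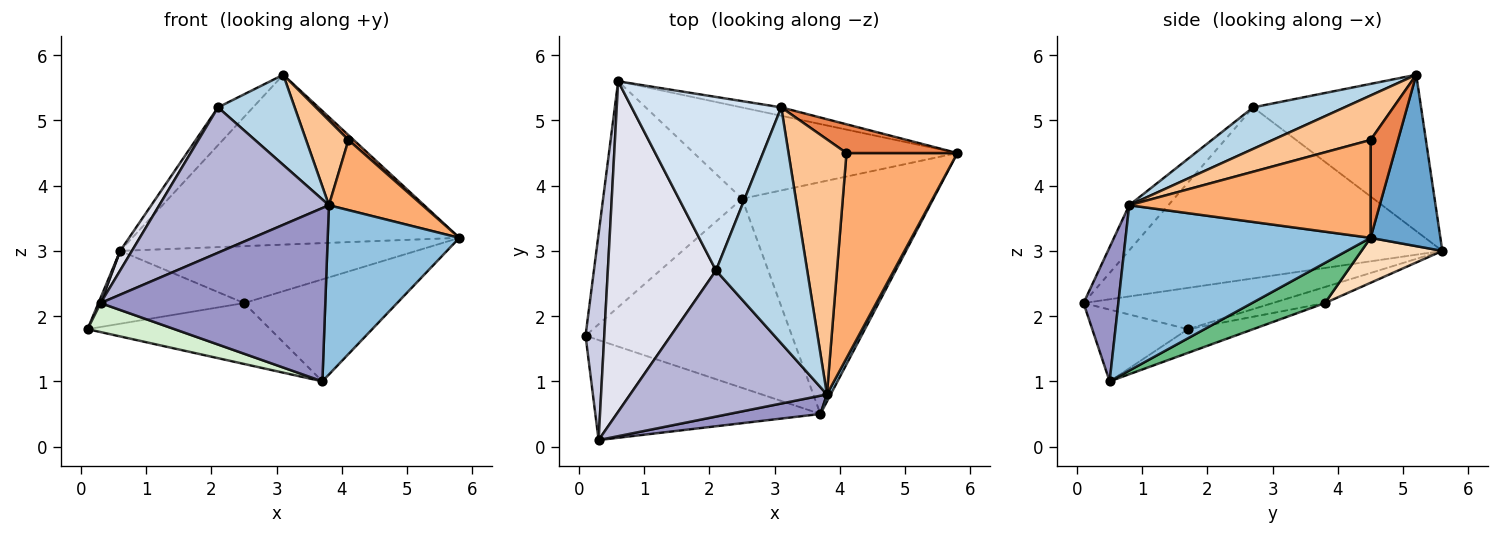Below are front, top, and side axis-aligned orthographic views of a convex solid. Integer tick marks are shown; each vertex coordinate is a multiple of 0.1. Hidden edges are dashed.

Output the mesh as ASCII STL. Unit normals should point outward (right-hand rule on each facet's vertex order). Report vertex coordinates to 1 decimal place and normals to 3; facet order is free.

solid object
 facet normal 0.208 0.977 -0.048
  outer loop
   vertex 3.1 5.2 5.7
   vertex 5.8 4.5 3.2
   vertex 0.6 5.6 3.0
  endloop
 endfacet
 facet normal 0.881 -0.473 0.020
  outer loop
   vertex 3.7 0.5 1.0
   vertex 5.8 4.5 3.2
   vertex 3.8 0.8 3.7
  endloop
 endfacet
 facet normal 0.391 -0.328 0.860
  outer loop
   vertex 2.1 2.7 5.2
   vertex 3.8 0.8 3.7
   vertex 3.1 5.2 5.7
  endloop
 endfacet
 facet normal -0.714 0.149 0.684
  outer loop
   vertex 2.1 2.7 5.2
   vertex 3.1 5.2 5.7
   vertex 0.6 5.6 3.0
  endloop
 endfacet
 facet normal 0.656 -0.125 0.744
  outer loop
   vertex 4.1 4.5 4.7
   vertex 5.8 4.5 3.2
   vertex 3.1 5.2 5.7
  endloop
 endfacet
 facet normal 0.641 -0.248 0.726
  outer loop
   vertex 4.1 4.5 4.7
   vertex 3.8 0.8 3.7
   vertex 5.8 4.5 3.2
  endloop
 endfacet
 facet normal 0.589 -0.255 0.767
  outer loop
   vertex 4.1 4.5 4.7
   vertex 3.1 5.2 5.7
   vertex 3.8 0.8 3.7
  endloop
 endfacet
 facet normal 0.143 0.524 -0.839
  outer loop
   vertex 2.5 3.8 2.2
   vertex 0.6 5.6 3.0
   vertex 5.8 4.5 3.2
  endloop
 endfacet
 facet normal 0.189 0.395 -0.899
  outer loop
   vertex 2.5 3.8 2.2
   vertex 5.8 4.5 3.2
   vertex 3.7 0.5 1.0
  endloop
 endfacet
 facet normal -0.109 0.305 -0.946
  outer loop
   vertex 2.5 3.8 2.2
   vertex 0.1 1.7 1.8
   vertex 0.6 5.6 3.0
  endloop
 endfacet
 facet normal -0.109 0.305 -0.946
  outer loop
   vertex 2.5 3.8 2.2
   vertex 3.7 0.5 1.0
   vertex 0.1 1.7 1.8
  endloop
 endfacet
 facet normal -0.293 -0.266 -0.918
  outer loop
   vertex 0.3 0.1 2.2
   vertex 0.1 1.7 1.8
   vertex 3.7 0.5 1.0
  endloop
 endfacet
 facet normal 0.152 -0.983 0.104
  outer loop
   vertex 0.3 0.1 2.2
   vertex 3.7 0.5 1.0
   vertex 3.8 0.8 3.7
  endloop
 endfacet
 facet normal -0.161 -0.696 0.700
  outer loop
   vertex 0.3 0.1 2.2
   vertex 3.8 0.8 3.7
   vertex 2.1 2.7 5.2
  endloop
 endfacet
 facet normal -0.910 -0.010 0.413
  outer loop
   vertex 0.3 0.1 2.2
   vertex 0.6 5.6 3.0
   vertex 0.1 1.7 1.8
  endloop
 endfacet
 facet normal -0.845 -0.032 0.534
  outer loop
   vertex 0.3 0.1 2.2
   vertex 2.1 2.7 5.2
   vertex 0.6 5.6 3.0
  endloop
 endfacet
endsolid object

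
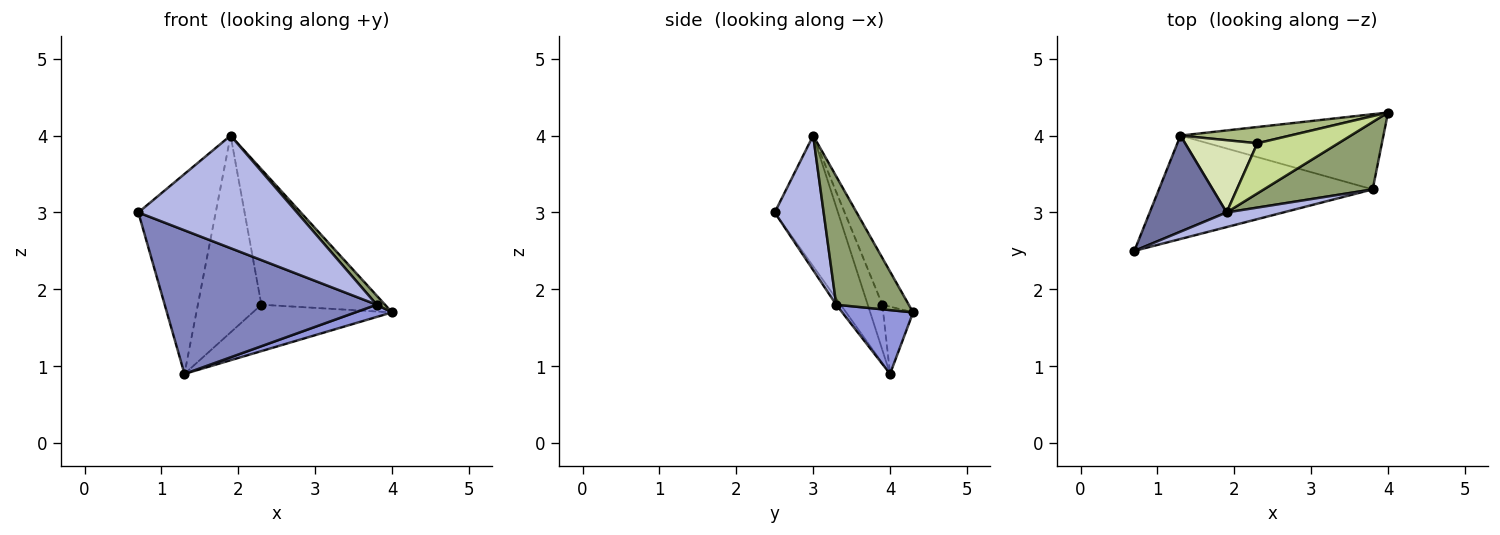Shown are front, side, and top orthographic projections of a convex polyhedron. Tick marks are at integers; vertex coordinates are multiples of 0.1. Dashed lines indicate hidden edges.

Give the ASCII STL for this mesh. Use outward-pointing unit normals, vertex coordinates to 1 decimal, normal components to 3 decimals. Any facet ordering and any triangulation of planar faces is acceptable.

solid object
 facet normal -0.593 0.726 0.349
  outer loop
   vertex 1.9 3.0 4.0
   vertex 1.3 4.0 0.9
   vertex 0.7 2.5 3.0
  endloop
 endfacet
 facet normal -0.017 -0.811 -0.584
  outer loop
   vertex 3.8 3.3 1.8
   vertex 0.7 2.5 3.0
   vertex 1.3 4.0 0.9
  endloop
 endfacet
 facet normal 0.296 -0.154 -0.943
  outer loop
   vertex 3.8 3.3 1.8
   vertex 1.3 4.0 0.9
   vertex 4.0 4.3 1.7
  endloop
 endfacet
 facet normal 0.292 -0.948 0.123
  outer loop
   vertex 3.8 3.3 1.8
   vertex 1.9 3.0 4.0
   vertex 0.7 2.5 3.0
  endloop
 endfacet
 facet normal 0.760 -0.088 0.644
  outer loop
   vertex 3.8 3.3 1.8
   vertex 4.0 4.3 1.7
   vertex 1.9 3.0 4.0
  endloop
 endfacet
 facet normal -0.199 0.925 0.324
  outer loop
   vertex 2.3 3.9 1.8
   vertex 4.0 4.3 1.7
   vertex 1.3 4.0 0.9
  endloop
 endfacet
 facet normal -0.196 0.920 0.340
  outer loop
   vertex 2.3 3.9 1.8
   vertex 1.9 3.0 4.0
   vertex 4.0 4.3 1.7
  endloop
 endfacet
 facet normal -0.211 0.917 0.337
  outer loop
   vertex 2.3 3.9 1.8
   vertex 1.3 4.0 0.9
   vertex 1.9 3.0 4.0
  endloop
 endfacet
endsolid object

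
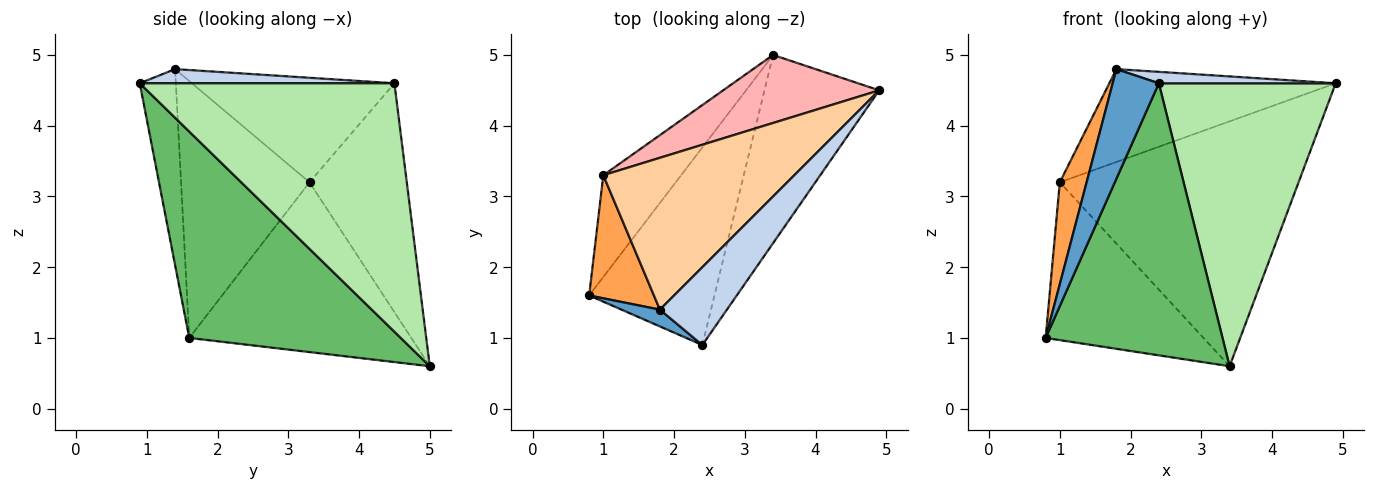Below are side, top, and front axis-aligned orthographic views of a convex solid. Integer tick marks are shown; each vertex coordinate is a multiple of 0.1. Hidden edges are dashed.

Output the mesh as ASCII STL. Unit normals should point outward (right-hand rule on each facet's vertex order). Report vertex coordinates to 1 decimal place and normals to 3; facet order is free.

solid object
 facet normal -0.612 -0.782 0.120
  outer loop
   vertex 1.8 1.4 4.8
   vertex 0.8 1.6 1.0
   vertex 2.4 0.9 4.6
  endloop
 endfacet
 facet normal 0.204 -0.142 0.969
  outer loop
   vertex 1.8 1.4 4.8
   vertex 2.4 0.9 4.6
   vertex 4.9 4.5 4.6
  endloop
 endfacet
 facet normal -0.950 -0.198 0.240
  outer loop
   vertex 1.0 3.3 3.2
   vertex 0.8 1.6 1.0
   vertex 1.8 1.4 4.8
  endloop
 endfacet
 facet normal -0.423 0.473 0.773
  outer loop
   vertex 1.0 3.3 3.2
   vertex 1.8 1.4 4.8
   vertex 4.9 4.5 4.6
  endloop
 endfacet
 facet normal 0.695 -0.581 -0.422
  outer loop
   vertex 3.4 5.0 0.6
   vertex 2.4 0.9 4.6
   vertex 0.8 1.6 1.0
  endloop
 endfacet
 facet normal 0.768 -0.533 -0.355
  outer loop
   vertex 3.4 5.0 0.6
   vertex 4.9 4.5 4.6
   vertex 2.4 0.9 4.6
  endloop
 endfacet
 facet normal -0.764 0.543 -0.350
  outer loop
   vertex 3.4 5.0 0.6
   vertex 0.8 1.6 1.0
   vertex 1.0 3.3 3.2
  endloop
 endfacet
 facet normal -0.365 0.897 0.249
  outer loop
   vertex 3.4 5.0 0.6
   vertex 1.0 3.3 3.2
   vertex 4.9 4.5 4.6
  endloop
 endfacet
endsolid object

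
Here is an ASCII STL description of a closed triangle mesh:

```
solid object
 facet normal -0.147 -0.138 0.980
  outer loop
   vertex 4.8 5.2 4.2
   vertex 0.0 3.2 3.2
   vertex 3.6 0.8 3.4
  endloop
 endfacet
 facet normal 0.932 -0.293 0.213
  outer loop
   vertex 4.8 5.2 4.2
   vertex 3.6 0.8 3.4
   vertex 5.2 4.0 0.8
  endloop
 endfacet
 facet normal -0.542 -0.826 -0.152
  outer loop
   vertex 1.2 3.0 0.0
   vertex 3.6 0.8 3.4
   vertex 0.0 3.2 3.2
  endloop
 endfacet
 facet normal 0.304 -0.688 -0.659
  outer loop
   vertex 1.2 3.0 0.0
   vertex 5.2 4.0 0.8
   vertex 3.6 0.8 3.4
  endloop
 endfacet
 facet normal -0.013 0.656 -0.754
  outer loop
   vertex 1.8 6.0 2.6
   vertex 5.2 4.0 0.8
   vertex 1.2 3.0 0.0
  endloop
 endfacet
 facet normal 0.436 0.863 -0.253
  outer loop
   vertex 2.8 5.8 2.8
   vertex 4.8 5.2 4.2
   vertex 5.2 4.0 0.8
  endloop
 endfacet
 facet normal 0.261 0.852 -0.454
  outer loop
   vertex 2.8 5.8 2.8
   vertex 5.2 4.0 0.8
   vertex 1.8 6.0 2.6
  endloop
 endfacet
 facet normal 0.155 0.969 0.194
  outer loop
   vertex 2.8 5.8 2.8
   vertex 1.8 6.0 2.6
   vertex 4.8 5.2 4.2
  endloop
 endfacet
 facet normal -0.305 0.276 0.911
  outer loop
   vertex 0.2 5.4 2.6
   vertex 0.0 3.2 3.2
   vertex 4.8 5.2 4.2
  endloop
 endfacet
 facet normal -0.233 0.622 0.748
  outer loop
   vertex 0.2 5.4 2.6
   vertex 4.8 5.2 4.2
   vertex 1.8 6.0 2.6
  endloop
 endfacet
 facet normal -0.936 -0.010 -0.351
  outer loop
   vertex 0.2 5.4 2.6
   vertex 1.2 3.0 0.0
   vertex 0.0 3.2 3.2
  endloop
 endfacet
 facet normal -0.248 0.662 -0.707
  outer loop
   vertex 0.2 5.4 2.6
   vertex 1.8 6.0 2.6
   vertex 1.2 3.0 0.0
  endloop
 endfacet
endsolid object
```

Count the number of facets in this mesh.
12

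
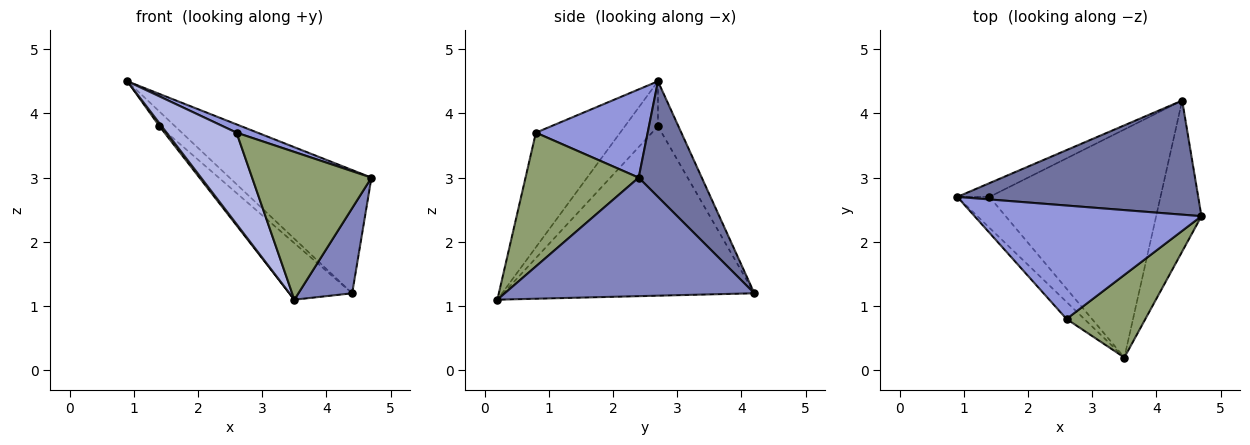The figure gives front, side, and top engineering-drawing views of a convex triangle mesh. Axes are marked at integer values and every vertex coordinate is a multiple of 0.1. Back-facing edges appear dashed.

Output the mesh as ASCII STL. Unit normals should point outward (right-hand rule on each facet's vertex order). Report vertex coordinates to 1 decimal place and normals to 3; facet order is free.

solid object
 facet normal 0.310 0.698 0.646
  outer loop
   vertex 4.4 4.2 1.2
   vertex 0.9 2.7 4.5
   vertex 4.7 2.4 3.0
  endloop
 endfacet
 facet normal 0.916 -0.197 -0.350
  outer loop
   vertex 4.4 4.2 1.2
   vertex 4.7 2.4 3.0
   vertex 3.5 0.2 1.1
  endloop
 endfacet
 facet normal 0.362 -0.068 0.930
  outer loop
   vertex 2.6 0.8 3.7
   vertex 4.7 2.4 3.0
   vertex 0.9 2.7 4.5
  endloop
 endfacet
 facet normal -0.764 -0.634 -0.118
  outer loop
   vertex 2.6 0.8 3.7
   vertex 0.9 2.7 4.5
   vertex 3.5 0.2 1.1
  endloop
 endfacet
 facet normal 0.638 -0.672 0.376
  outer loop
   vertex 2.6 0.8 3.7
   vertex 3.5 0.2 1.1
   vertex 4.7 2.4 3.0
  endloop
 endfacet
 facet normal -0.812 -0.056 -0.580
  outer loop
   vertex 1.4 2.7 3.8
   vertex 3.5 0.2 1.1
   vertex 0.9 2.7 4.5
  endloop
 endfacet
 facet normal -0.692 0.527 -0.494
  outer loop
   vertex 1.4 2.7 3.8
   vertex 0.9 2.7 4.5
   vertex 4.4 4.2 1.2
  endloop
 endfacet
 facet normal -0.693 0.173 -0.700
  outer loop
   vertex 1.4 2.7 3.8
   vertex 4.4 4.2 1.2
   vertex 3.5 0.2 1.1
  endloop
 endfacet
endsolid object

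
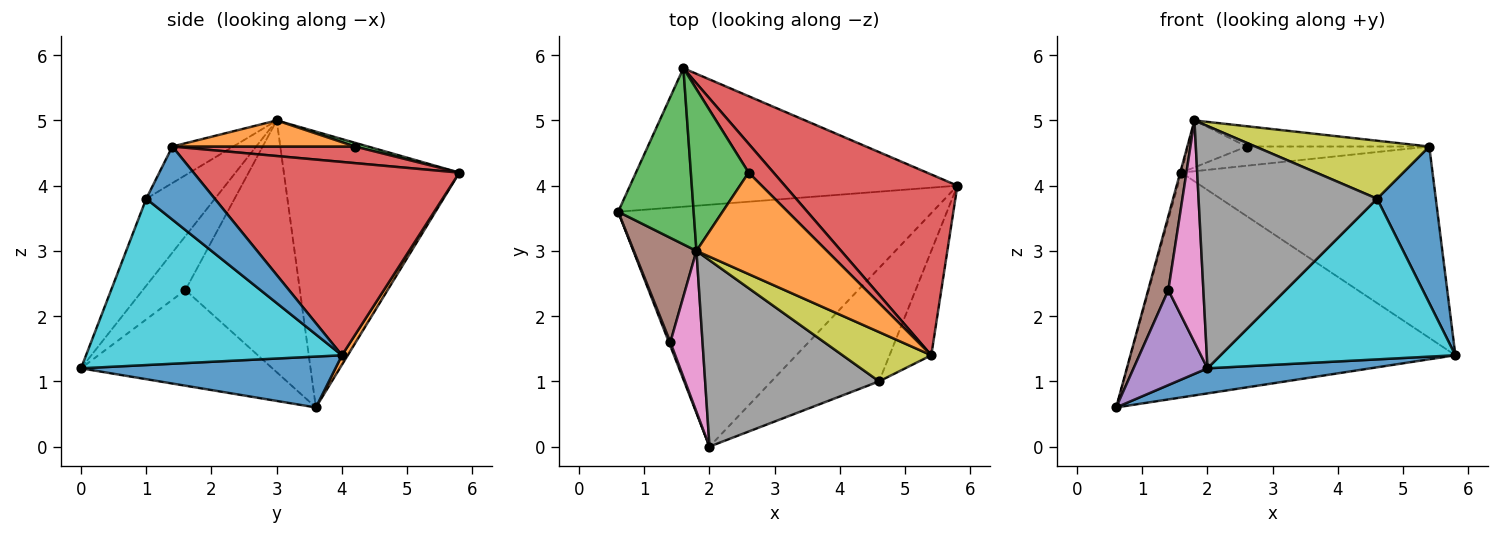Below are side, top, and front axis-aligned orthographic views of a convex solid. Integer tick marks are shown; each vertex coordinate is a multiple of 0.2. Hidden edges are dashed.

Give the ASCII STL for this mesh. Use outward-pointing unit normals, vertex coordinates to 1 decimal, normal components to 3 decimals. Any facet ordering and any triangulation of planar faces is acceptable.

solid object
 facet normal 0.159 -0.102 -0.982
  outer loop
   vertex 2.0 0.0 1.2
   vertex 0.6 3.6 0.6
   vertex 5.8 4.0 1.4
  endloop
 endfacet
 facet normal 0.015 0.851 -0.524
  outer loop
   vertex 1.6 5.8 4.2
   vertex 5.8 4.0 1.4
   vertex 0.6 3.6 0.6
  endloop
 endfacet
 facet normal -0.965 0.007 0.264
  outer loop
   vertex 1.6 5.8 4.2
   vertex 0.6 3.6 0.6
   vertex 1.8 3.0 5.0
  endloop
 endfacet
 facet normal 0.610 0.576 0.544
  outer loop
   vertex 1.6 5.8 4.2
   vertex 5.4 1.4 4.6
   vertex 5.8 4.0 1.4
  endloop
 endfacet
 facet normal -0.933 -0.360 0.014
  outer loop
   vertex 1.4 1.6 2.4
   vertex 0.6 3.6 0.6
   vertex 2.0 0.0 1.2
  endloop
 endfacet
 facet normal -0.957 -0.169 0.238
  outer loop
   vertex 1.4 1.6 2.4
   vertex 1.8 3.0 5.0
   vertex 0.6 3.6 0.6
  endloop
 endfacet
 facet normal -0.701 -0.577 0.419
  outer loop
   vertex 1.4 1.6 2.4
   vertex 2.0 0.0 1.2
   vertex 1.8 3.0 5.0
  endloop
 endfacet
 facet normal -0.292 -0.758 0.583
  outer loop
   vertex 4.6 1.0 3.8
   vertex 1.8 3.0 5.0
   vertex 2.0 0.0 1.2
  endloop
 endfacet
 facet normal -0.258 -0.736 0.626
  outer loop
   vertex 4.6 1.0 3.8
   vertex 5.4 1.4 4.6
   vertex 1.8 3.0 5.0
  endloop
 endfacet
 facet normal 0.665 -0.610 -0.430
  outer loop
   vertex 4.6 1.0 3.8
   vertex 2.0 0.0 1.2
   vertex 5.8 4.0 1.4
  endloop
 endfacet
 facet normal 0.697 -0.597 -0.398
  outer loop
   vertex 4.6 1.0 3.8
   vertex 5.8 4.0 1.4
   vertex 5.4 1.4 4.6
  endloop
 endfacet
 facet normal 0.192 0.192 0.962
  outer loop
   vertex 2.6 4.2 4.6
   vertex 1.8 3.0 5.0
   vertex 5.4 1.4 4.6
  endloop
 endfacet
 facet normal 0.062 0.278 0.959
  outer loop
   vertex 2.6 4.2 4.6
   vertex 1.6 5.8 4.2
   vertex 1.8 3.0 5.0
  endloop
 endfacet
 facet normal 0.485 0.485 0.728
  outer loop
   vertex 2.6 4.2 4.6
   vertex 5.4 1.4 4.6
   vertex 1.6 5.8 4.2
  endloop
 endfacet
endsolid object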